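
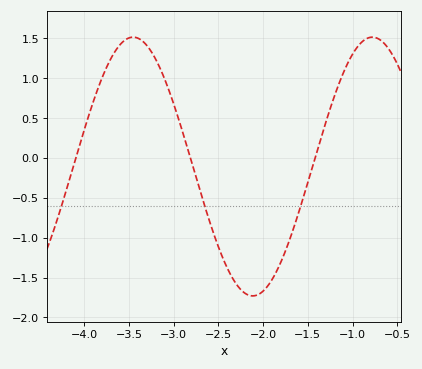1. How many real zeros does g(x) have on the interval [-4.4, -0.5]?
3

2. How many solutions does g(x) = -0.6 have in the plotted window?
3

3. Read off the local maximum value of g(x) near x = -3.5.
1.51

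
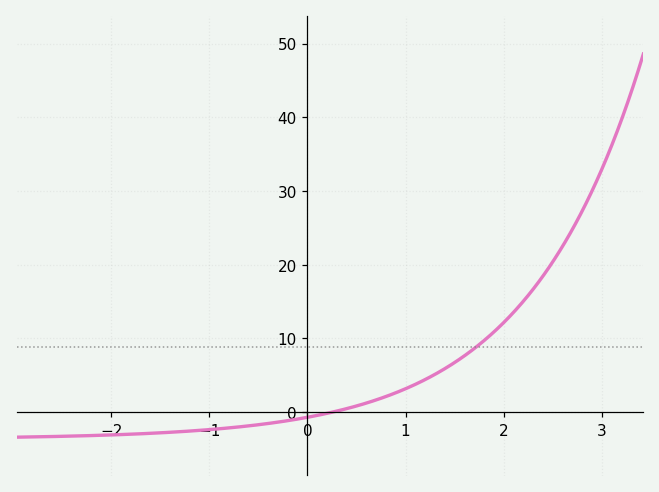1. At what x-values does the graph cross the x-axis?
0.251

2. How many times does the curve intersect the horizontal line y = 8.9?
1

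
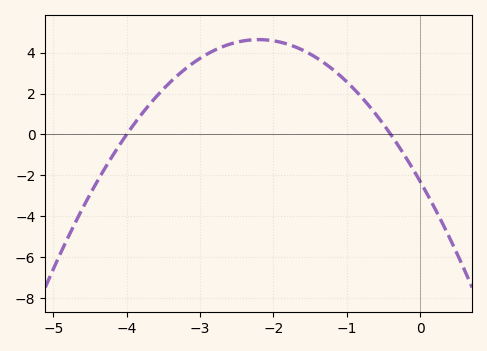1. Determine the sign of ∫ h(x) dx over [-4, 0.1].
positive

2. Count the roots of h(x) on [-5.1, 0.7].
2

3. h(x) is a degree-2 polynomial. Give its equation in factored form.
y = -1.43(x + 4)(x + 0.4)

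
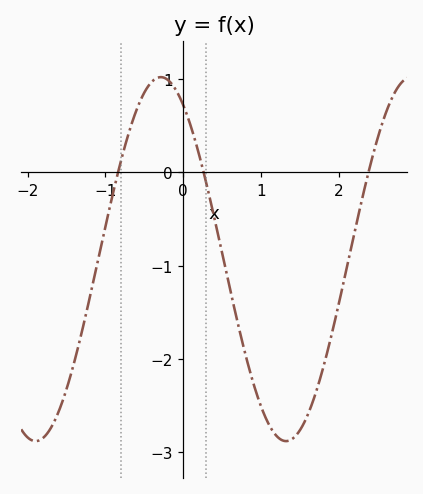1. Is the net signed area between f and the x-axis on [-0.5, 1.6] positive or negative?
negative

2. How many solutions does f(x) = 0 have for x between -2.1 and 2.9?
3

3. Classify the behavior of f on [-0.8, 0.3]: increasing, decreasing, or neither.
neither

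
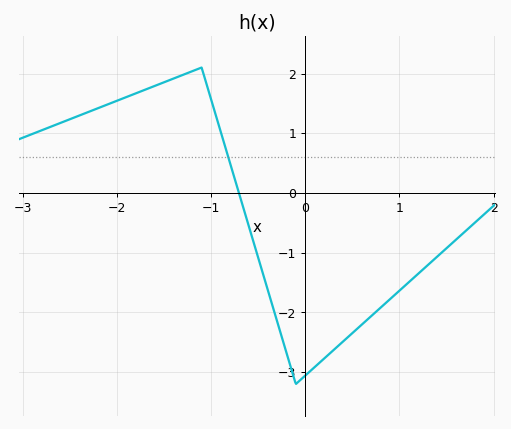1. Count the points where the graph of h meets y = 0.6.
1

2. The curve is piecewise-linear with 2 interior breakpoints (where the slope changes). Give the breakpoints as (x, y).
(-1.1, 2.1); (-0.1, -3.2)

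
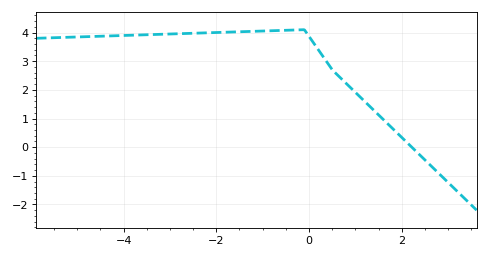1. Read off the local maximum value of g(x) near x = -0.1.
4.1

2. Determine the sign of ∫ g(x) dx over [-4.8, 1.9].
positive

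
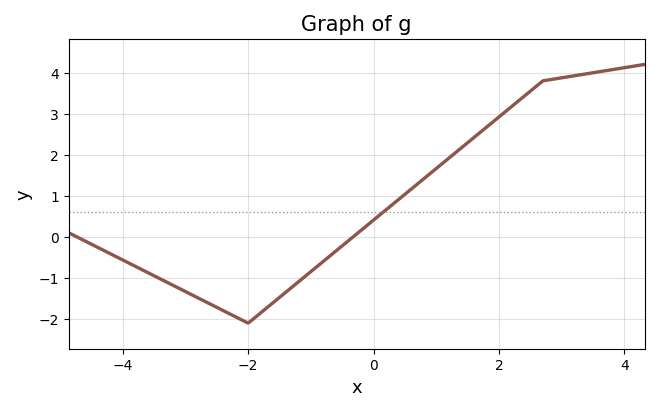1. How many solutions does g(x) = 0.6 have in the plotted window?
1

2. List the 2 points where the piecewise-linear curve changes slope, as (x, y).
(-2, -2.1); (2.7, 3.8)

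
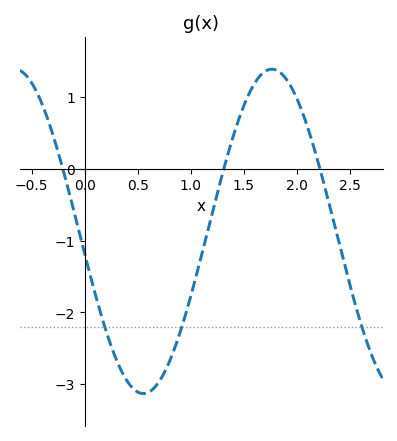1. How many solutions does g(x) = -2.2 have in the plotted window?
3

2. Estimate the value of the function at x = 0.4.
-3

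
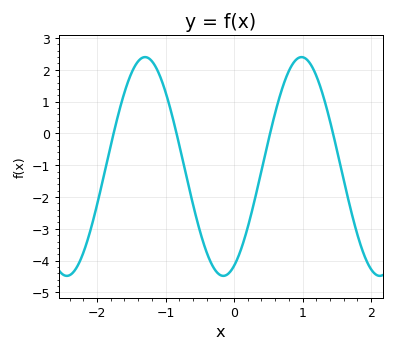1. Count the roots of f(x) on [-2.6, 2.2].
4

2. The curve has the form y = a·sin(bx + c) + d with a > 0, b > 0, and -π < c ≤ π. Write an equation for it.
y = 3.44sin(2.8x - 1.1) - 1.04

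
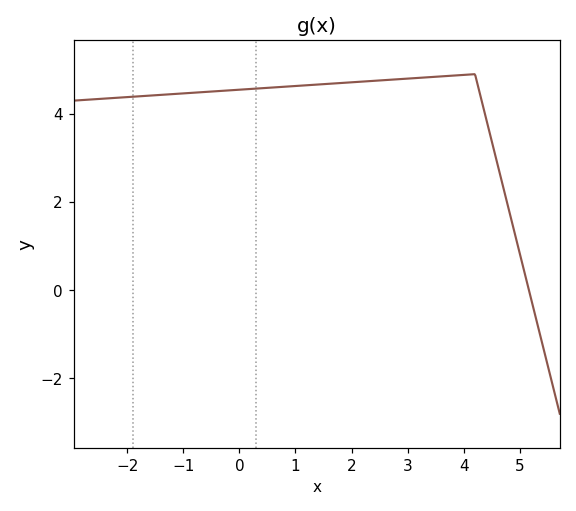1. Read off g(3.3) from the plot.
4.82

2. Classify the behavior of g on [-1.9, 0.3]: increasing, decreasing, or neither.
increasing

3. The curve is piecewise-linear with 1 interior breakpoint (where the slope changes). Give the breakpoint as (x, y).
(4.2, 4.9)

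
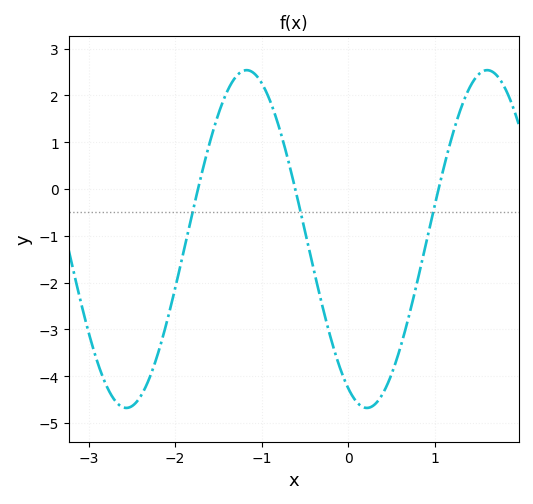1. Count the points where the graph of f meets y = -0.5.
3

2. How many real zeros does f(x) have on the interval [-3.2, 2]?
3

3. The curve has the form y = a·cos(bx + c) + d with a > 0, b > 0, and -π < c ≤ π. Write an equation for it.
y = 3.61cos(2.3x + 2.7) - 1.07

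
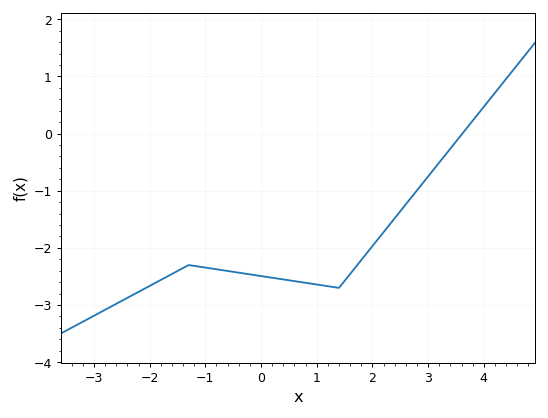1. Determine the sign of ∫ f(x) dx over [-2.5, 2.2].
negative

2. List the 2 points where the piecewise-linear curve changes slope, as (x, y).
(-1.3, -2.3); (1.4, -2.7)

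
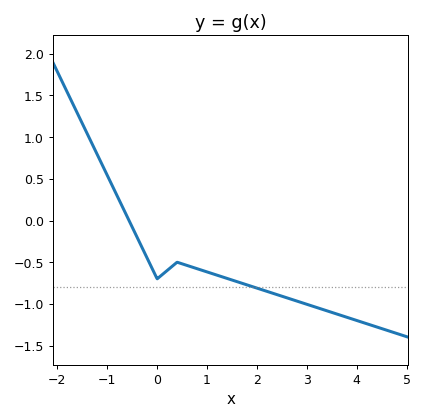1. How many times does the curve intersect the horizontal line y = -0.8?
1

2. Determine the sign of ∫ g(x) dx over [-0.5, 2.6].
negative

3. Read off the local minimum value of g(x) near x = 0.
-0.7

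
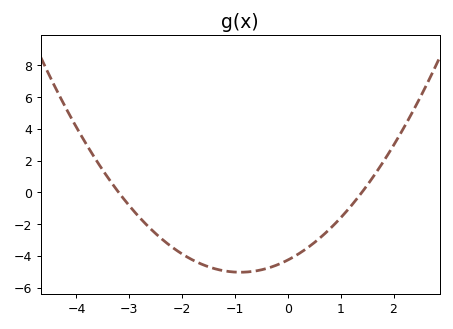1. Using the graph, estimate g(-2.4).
-2.8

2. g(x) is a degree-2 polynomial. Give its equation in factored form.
y = 0.95(x + 3.2)(x - 1.4)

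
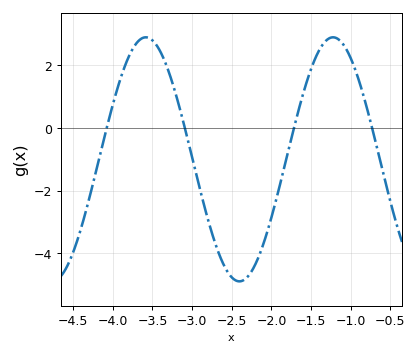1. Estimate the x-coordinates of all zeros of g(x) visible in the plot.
-4.08, -3.09, -1.72, -0.73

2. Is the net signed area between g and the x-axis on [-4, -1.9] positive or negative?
negative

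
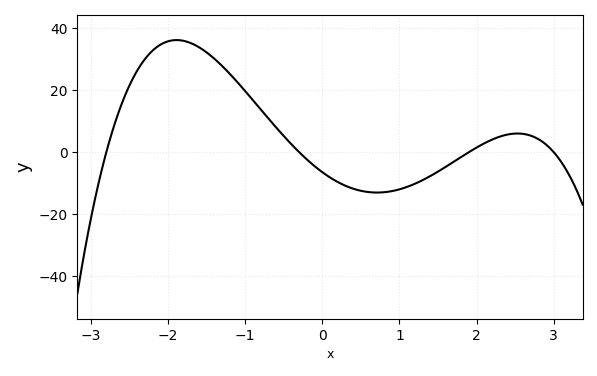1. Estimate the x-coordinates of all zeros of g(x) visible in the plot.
-2.8, -0.3, 1.9, 3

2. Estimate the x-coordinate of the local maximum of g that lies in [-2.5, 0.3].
-1.9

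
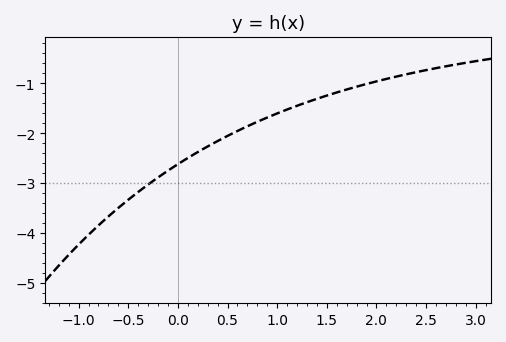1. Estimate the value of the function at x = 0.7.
-1.86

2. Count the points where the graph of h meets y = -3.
1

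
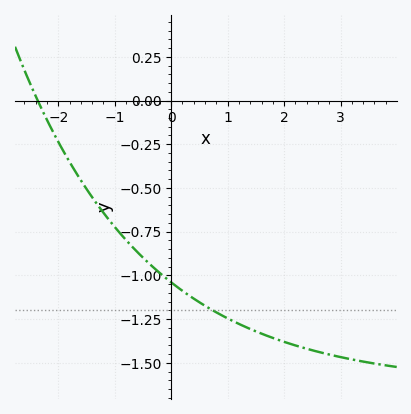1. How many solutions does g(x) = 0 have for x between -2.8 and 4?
1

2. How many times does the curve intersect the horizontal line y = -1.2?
1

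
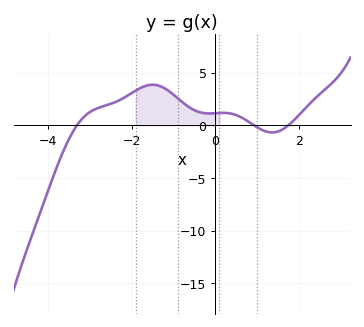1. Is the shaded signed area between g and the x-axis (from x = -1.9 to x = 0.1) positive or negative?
positive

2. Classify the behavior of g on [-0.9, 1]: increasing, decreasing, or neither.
neither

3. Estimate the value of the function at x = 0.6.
1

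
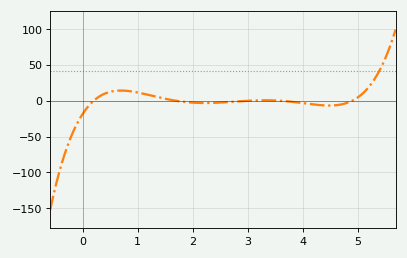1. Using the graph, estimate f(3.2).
0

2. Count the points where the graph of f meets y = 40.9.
1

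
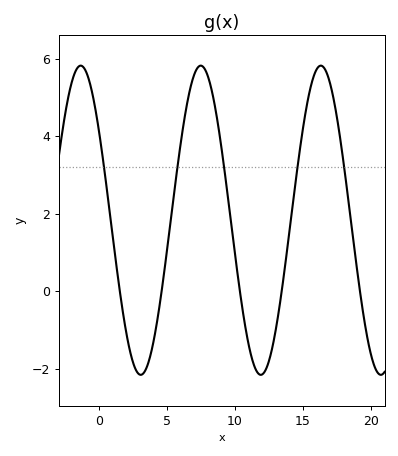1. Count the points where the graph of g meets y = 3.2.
5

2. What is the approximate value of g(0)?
4.09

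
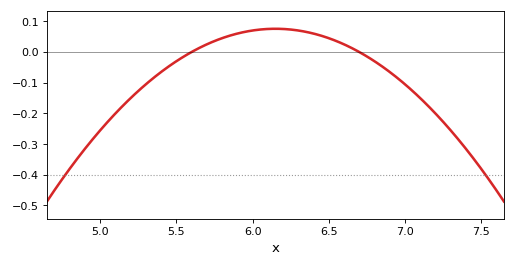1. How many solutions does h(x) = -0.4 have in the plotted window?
2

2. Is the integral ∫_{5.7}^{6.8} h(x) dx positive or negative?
positive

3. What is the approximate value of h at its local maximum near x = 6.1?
0.076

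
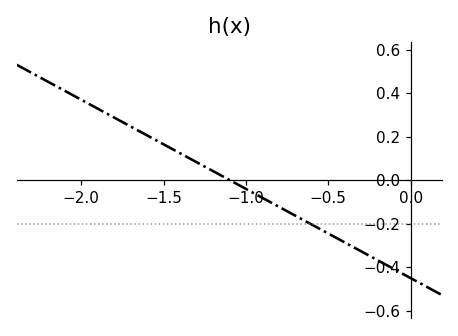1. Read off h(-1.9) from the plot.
0.32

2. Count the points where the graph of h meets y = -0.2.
1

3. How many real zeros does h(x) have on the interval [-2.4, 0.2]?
1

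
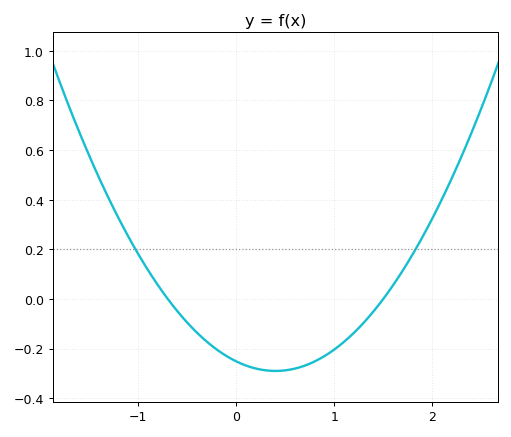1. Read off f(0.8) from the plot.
-0.252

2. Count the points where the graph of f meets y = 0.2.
2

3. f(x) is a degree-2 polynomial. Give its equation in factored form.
y = 0.24(x + 0.7)(x - 1.5)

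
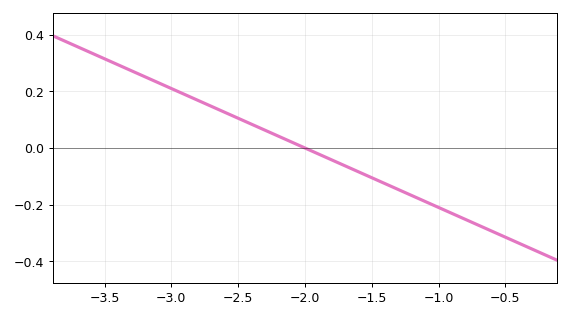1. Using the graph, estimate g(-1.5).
-0.1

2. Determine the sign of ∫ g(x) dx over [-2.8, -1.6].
positive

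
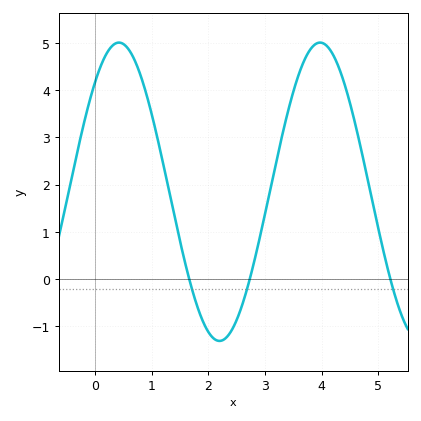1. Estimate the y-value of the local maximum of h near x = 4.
5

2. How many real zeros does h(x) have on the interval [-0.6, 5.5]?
3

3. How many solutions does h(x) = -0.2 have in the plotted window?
3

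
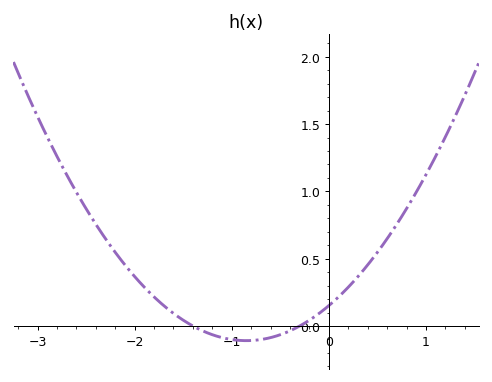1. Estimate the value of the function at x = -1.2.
-0.065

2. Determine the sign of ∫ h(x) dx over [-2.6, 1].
positive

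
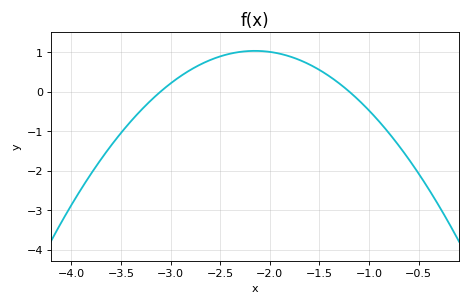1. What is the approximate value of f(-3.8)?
-2.07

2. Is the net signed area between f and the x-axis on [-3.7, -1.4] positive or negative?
positive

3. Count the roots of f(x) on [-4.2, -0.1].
2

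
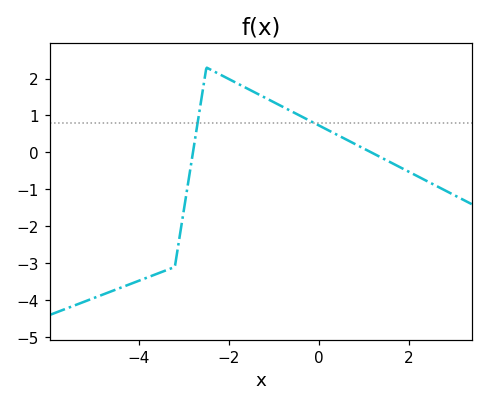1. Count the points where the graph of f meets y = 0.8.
2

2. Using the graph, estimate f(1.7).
-0.338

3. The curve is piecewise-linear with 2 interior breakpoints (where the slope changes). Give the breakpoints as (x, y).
(-3.2, -3.1); (-2.5, 2.3)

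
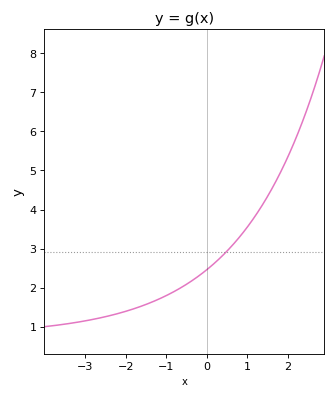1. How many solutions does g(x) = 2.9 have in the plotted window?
1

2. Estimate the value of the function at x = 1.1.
3.7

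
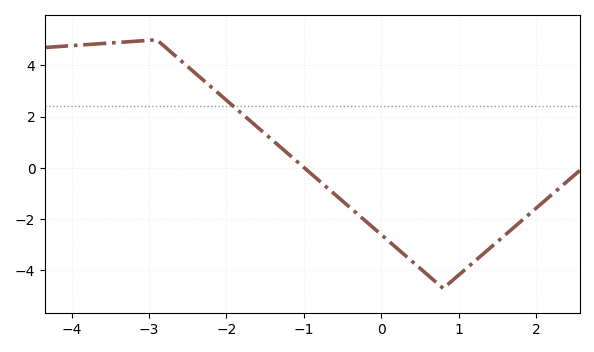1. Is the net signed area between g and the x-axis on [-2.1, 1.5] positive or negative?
negative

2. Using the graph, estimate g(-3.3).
4.92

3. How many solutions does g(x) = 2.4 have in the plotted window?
1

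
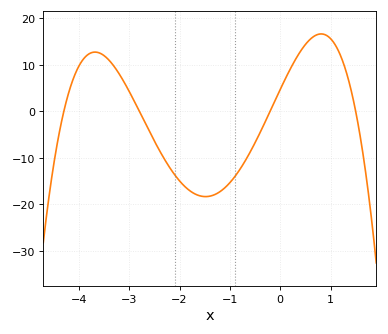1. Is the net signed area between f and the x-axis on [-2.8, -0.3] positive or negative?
negative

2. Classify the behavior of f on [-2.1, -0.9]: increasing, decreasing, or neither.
neither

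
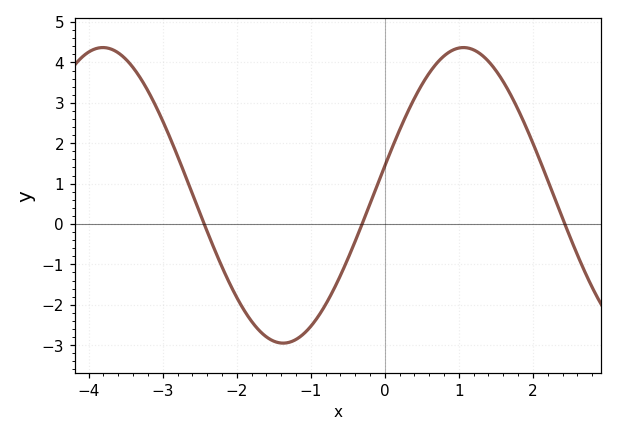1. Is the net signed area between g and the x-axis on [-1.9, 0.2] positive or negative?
negative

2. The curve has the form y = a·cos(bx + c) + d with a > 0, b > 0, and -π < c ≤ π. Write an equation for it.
y = 3.66cos(1.3x - 1.4) + 0.71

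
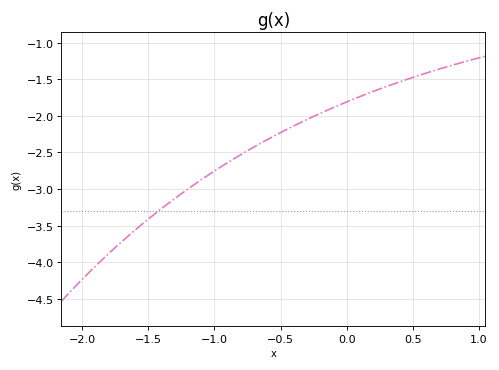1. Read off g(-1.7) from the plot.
-3.7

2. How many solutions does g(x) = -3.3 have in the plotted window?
1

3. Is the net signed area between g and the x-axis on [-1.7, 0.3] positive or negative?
negative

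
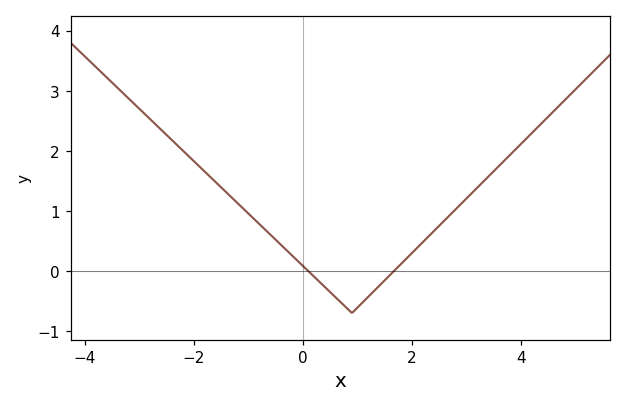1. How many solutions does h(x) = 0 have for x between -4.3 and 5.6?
2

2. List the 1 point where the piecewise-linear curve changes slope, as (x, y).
(0.9, -0.7)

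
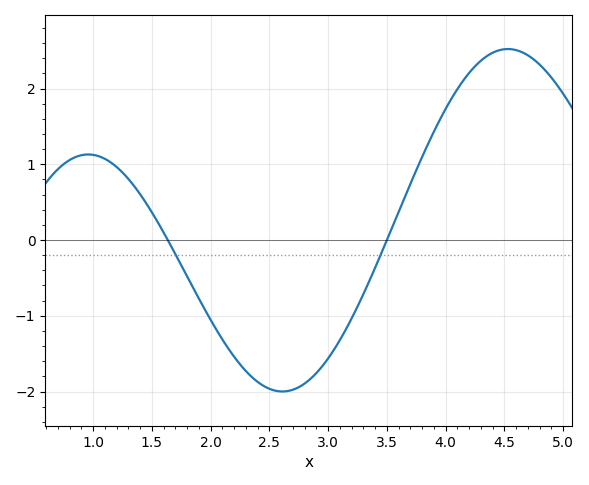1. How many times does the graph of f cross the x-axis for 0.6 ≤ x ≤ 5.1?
2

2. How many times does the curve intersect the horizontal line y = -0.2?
2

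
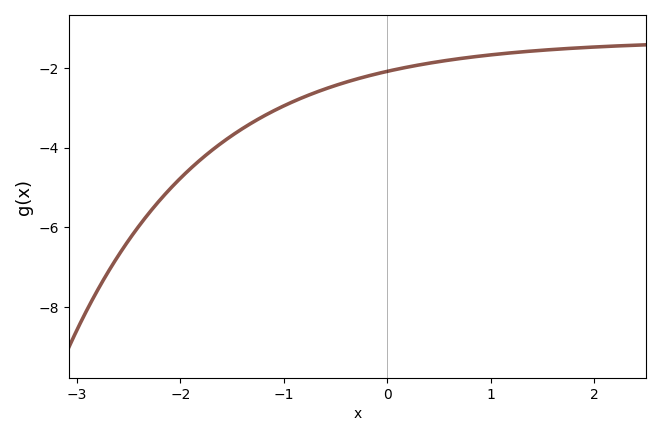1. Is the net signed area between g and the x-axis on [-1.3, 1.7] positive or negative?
negative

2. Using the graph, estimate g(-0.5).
-2.44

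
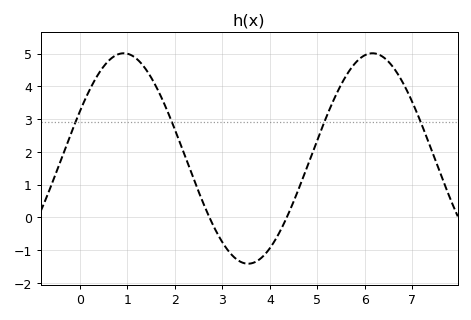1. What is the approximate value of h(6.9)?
3.83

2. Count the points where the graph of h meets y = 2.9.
4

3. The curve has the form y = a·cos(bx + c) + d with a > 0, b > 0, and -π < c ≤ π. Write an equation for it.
y = 3.21cos(1.2x - 1.11) + 1.8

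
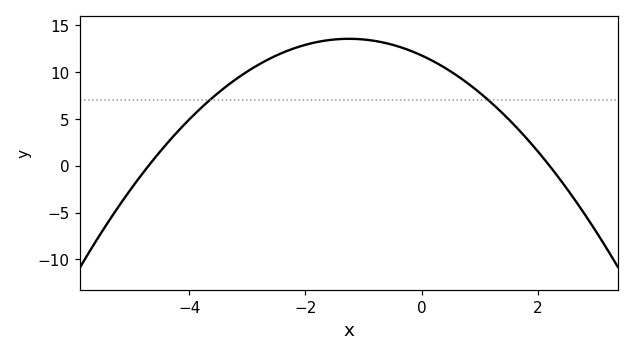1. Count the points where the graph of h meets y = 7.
2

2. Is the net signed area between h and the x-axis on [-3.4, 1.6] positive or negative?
positive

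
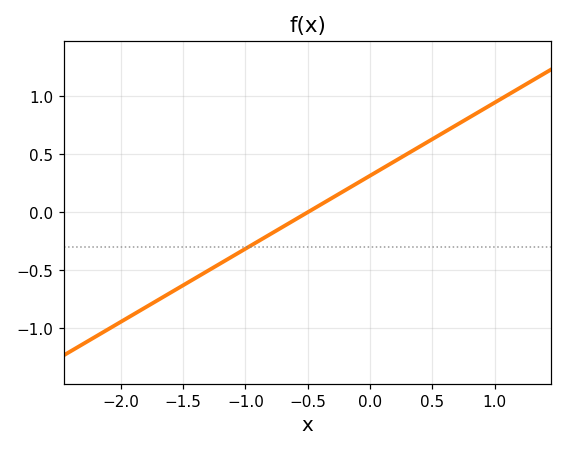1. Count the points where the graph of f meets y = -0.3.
1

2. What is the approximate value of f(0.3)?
0.5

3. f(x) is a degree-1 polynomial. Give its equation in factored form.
y = 0.63(x + 0.5)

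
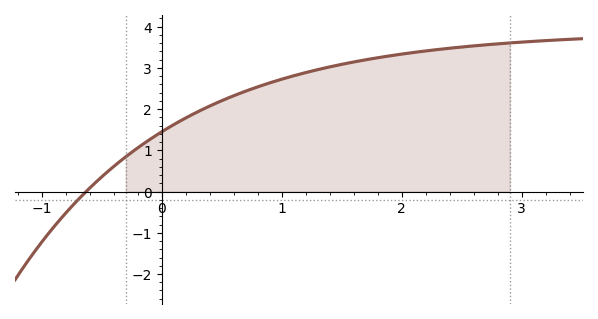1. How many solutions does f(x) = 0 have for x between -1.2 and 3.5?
1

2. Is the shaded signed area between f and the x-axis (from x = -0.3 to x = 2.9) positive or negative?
positive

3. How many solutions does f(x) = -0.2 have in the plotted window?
1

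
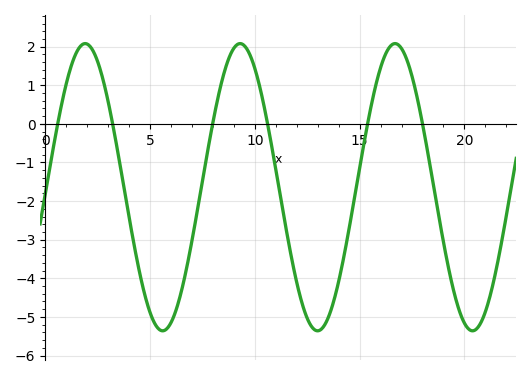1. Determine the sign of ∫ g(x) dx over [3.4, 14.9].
negative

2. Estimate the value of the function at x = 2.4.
1.8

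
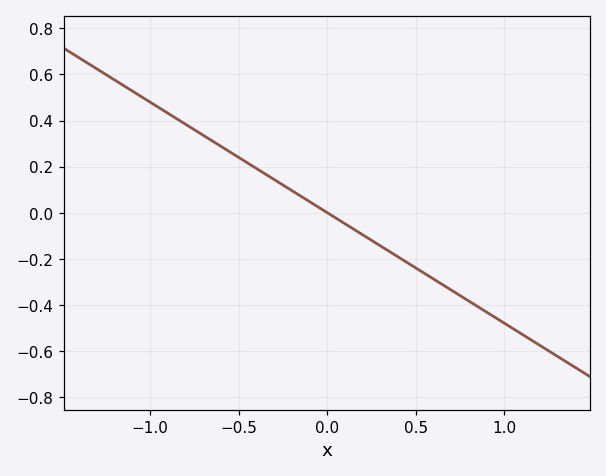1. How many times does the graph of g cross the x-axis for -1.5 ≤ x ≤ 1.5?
1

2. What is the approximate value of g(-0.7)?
0.34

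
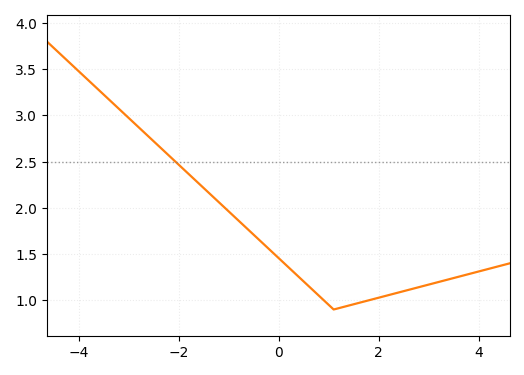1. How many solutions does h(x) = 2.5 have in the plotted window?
1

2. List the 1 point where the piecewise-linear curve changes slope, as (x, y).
(1.1, 0.9)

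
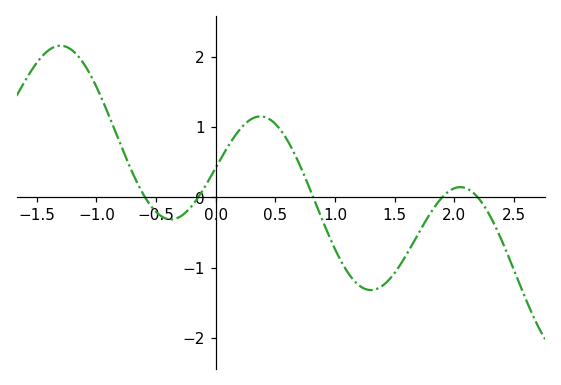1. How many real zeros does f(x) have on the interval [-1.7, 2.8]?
5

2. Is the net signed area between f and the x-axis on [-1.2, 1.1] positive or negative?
positive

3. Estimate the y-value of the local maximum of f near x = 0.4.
1.15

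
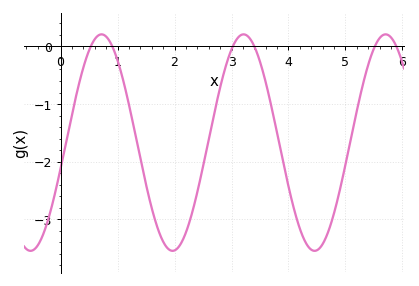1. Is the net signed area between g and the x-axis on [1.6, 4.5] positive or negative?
negative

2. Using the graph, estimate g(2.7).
-1.15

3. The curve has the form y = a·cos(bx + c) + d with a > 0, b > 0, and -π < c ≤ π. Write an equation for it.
y = 1.88cos(2.52x - 1.81) - 1.67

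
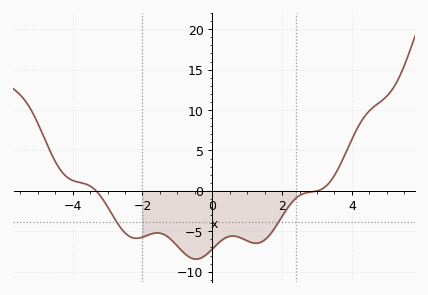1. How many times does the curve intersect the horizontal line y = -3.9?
2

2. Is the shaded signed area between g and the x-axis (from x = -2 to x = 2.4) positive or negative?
negative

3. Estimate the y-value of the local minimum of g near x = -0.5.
-8.45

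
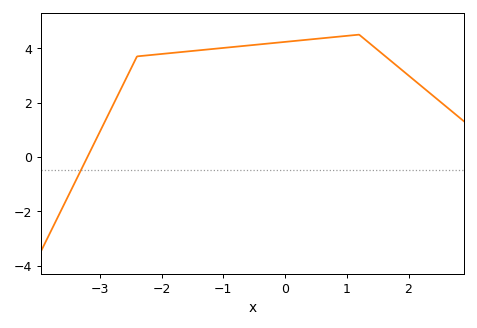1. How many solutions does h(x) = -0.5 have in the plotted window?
1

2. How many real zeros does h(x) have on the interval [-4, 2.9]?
1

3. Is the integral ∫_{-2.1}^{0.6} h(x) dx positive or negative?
positive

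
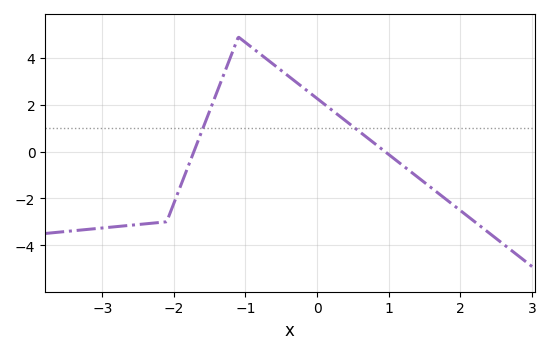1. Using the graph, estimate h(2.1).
-2.8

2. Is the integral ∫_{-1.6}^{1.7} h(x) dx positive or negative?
positive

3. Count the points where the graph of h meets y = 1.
2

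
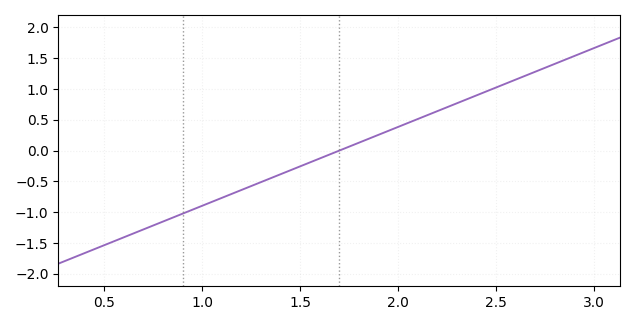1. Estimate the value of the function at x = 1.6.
-0.15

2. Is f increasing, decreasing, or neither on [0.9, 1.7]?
increasing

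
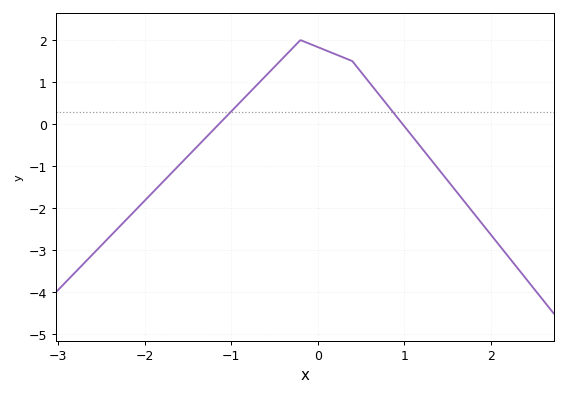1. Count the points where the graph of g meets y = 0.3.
2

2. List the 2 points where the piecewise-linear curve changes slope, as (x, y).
(-0.2, 2); (0.4, 1.5)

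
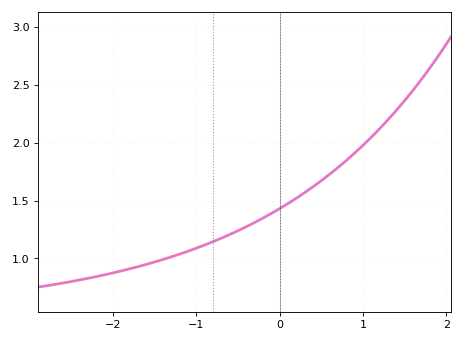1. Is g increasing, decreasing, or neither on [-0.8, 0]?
increasing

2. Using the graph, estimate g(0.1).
1.45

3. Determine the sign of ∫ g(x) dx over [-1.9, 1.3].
positive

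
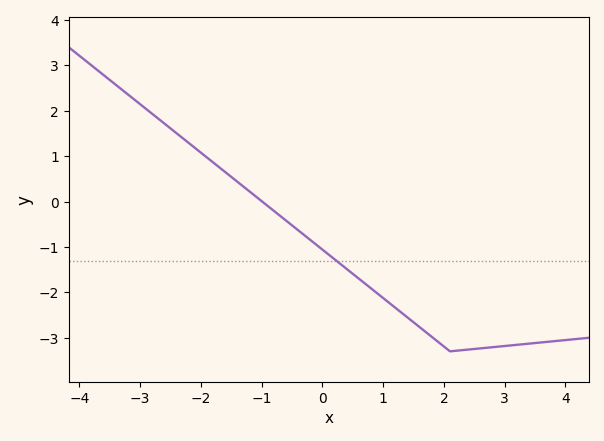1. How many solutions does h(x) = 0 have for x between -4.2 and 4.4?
1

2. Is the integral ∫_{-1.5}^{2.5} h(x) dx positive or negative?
negative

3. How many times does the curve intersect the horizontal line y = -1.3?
1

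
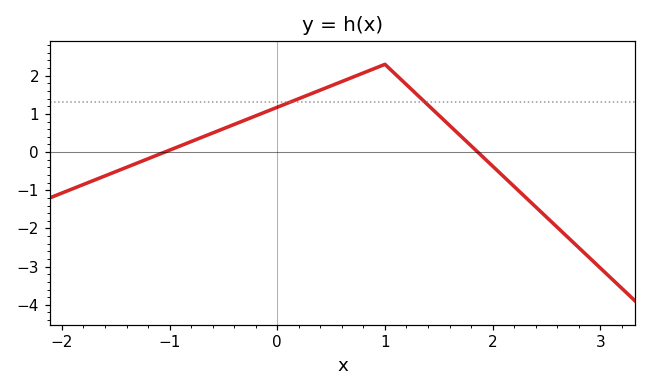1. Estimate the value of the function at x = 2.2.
-0.9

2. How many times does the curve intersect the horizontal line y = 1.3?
2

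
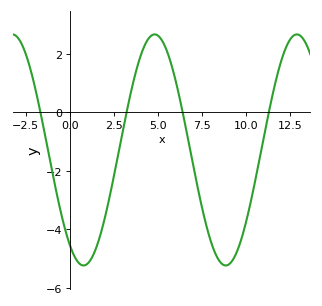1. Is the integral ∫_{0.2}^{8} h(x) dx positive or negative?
negative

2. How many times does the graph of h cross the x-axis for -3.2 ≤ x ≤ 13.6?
4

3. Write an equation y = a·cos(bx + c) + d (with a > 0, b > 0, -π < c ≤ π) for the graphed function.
y = 3.95cos(0.78x + 2.53) - 1.28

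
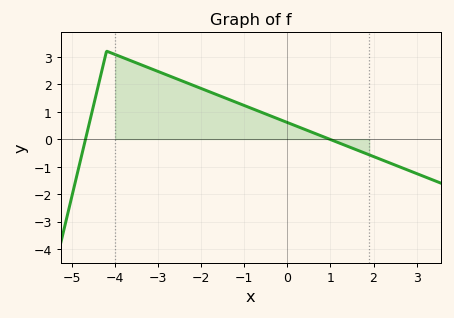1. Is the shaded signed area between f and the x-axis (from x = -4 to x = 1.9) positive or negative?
positive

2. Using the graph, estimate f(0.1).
0.5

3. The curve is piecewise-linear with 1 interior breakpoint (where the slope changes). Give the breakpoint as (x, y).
(-4.2, 3.2)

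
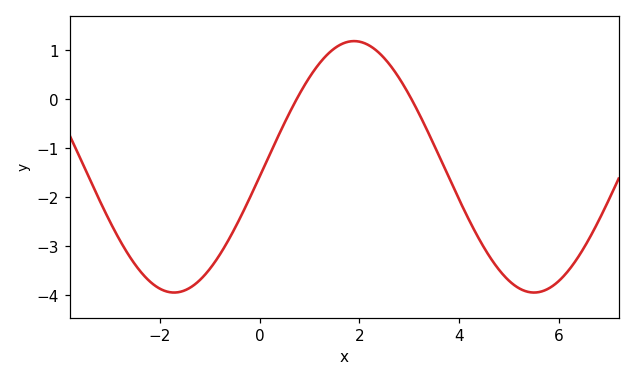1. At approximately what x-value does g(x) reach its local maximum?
1.8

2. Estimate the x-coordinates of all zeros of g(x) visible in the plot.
0.8, 3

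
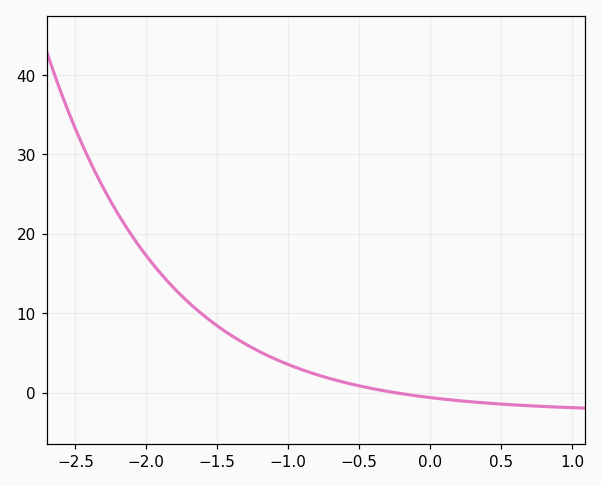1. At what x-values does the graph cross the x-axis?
-0.25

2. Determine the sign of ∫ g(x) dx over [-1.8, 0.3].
positive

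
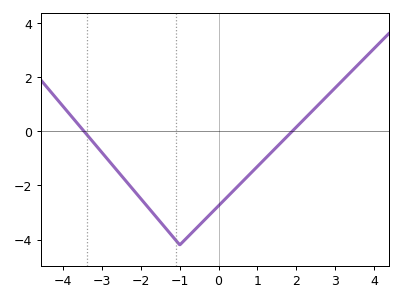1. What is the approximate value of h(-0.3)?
-3.19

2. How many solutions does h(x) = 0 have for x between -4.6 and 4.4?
2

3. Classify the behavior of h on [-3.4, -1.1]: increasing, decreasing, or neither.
decreasing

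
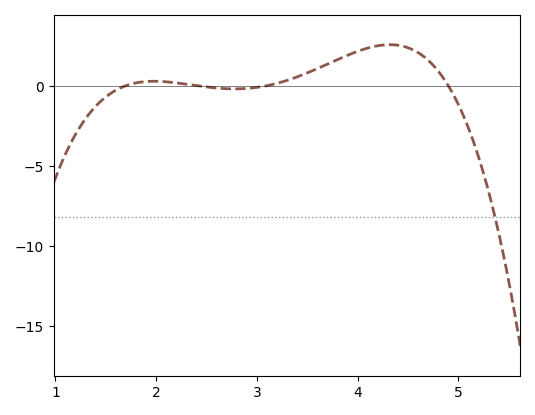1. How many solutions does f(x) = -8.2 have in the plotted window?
1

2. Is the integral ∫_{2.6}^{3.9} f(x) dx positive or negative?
positive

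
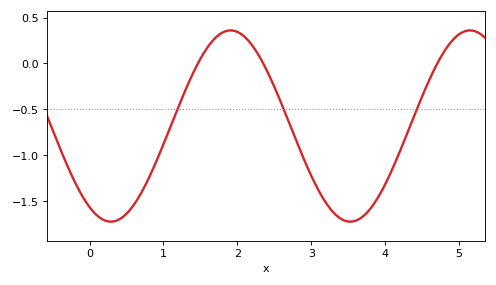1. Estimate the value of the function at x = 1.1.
-0.7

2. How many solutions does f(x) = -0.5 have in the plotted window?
3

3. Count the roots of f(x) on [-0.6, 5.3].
3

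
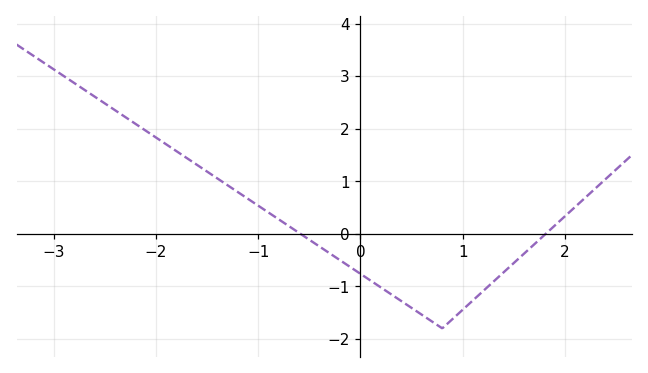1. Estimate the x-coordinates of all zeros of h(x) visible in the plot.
-0.588, 1.81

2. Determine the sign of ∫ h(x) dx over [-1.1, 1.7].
negative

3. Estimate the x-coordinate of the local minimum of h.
0.798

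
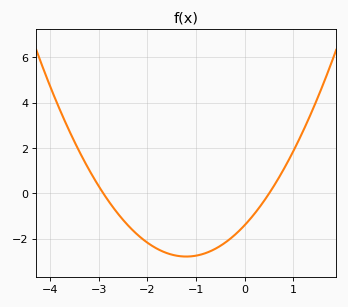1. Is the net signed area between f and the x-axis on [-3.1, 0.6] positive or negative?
negative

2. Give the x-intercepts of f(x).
-2.9, 0.5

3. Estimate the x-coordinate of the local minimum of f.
-1.2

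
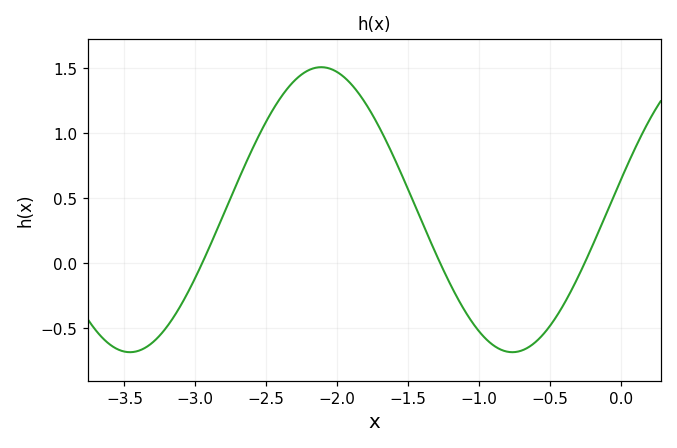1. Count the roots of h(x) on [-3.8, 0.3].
3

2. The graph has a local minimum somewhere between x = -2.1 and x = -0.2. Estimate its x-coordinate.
-0.765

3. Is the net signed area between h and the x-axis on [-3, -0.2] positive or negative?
positive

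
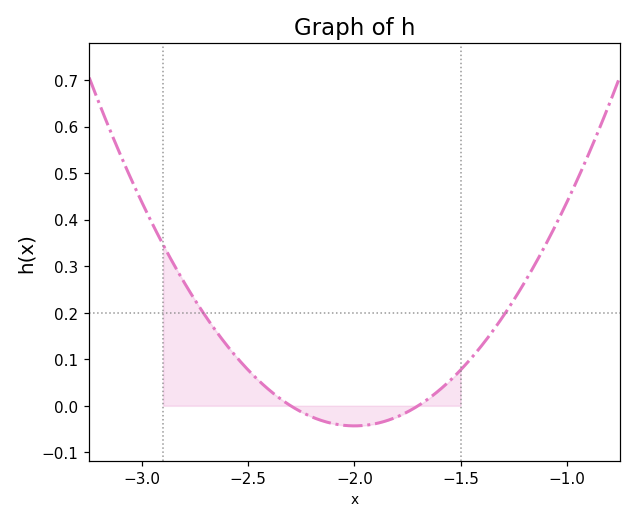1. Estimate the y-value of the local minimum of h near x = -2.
-0.04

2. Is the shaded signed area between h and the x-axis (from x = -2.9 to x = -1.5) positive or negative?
positive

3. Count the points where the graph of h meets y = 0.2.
2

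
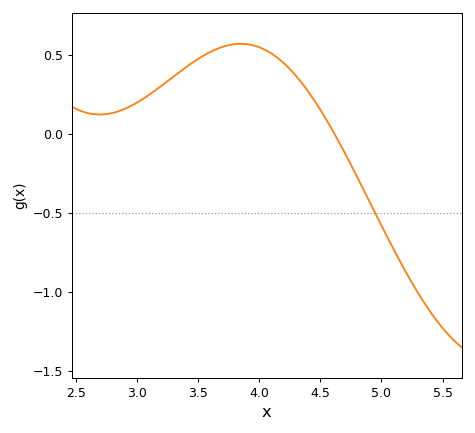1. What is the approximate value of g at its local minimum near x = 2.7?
0.125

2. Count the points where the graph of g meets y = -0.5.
1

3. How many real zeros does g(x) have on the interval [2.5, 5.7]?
1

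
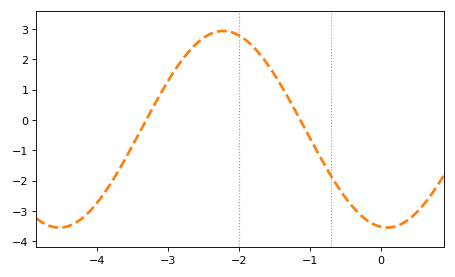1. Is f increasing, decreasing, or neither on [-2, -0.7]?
decreasing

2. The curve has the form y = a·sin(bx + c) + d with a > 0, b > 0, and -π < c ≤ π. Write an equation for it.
y = 3.24sin(1.4x - 1.7) - 0.31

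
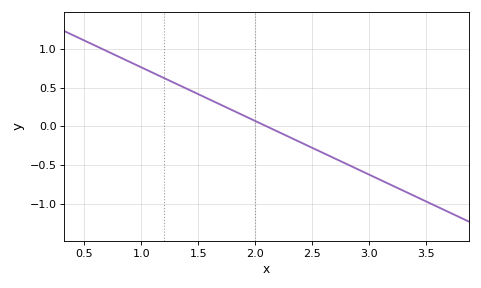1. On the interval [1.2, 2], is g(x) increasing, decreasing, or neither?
decreasing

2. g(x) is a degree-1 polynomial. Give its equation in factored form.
y = -0.69(x - 2.1)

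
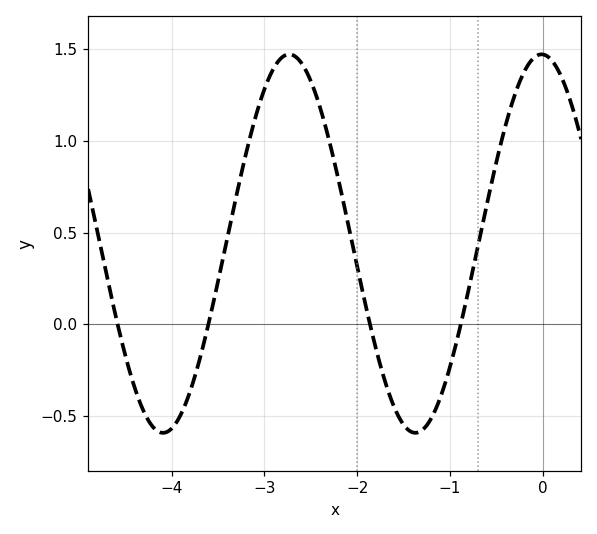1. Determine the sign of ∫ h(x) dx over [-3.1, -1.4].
positive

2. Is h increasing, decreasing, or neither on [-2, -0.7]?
neither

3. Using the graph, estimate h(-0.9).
-0.033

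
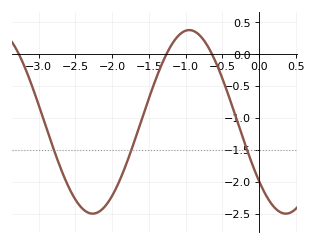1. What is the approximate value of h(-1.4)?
-0.373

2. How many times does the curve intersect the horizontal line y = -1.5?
3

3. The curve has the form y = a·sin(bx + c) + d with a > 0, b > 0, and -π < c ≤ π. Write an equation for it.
y = 1.44sin(2.39x - 2.44) - 1.06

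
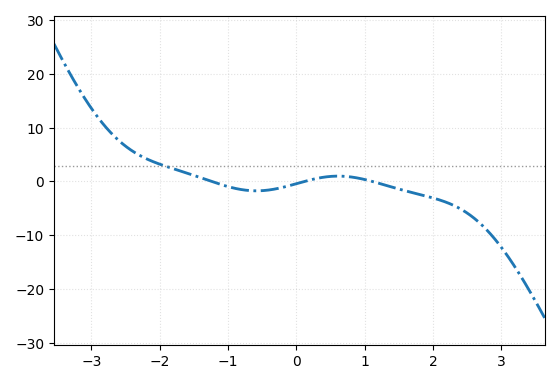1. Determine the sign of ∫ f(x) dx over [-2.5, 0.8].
positive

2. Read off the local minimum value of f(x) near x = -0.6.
-2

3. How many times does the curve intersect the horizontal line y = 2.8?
1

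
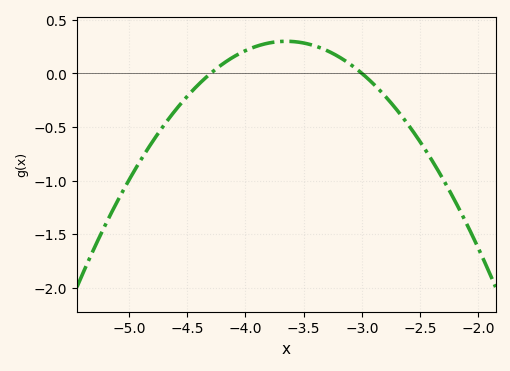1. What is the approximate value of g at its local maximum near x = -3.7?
0.3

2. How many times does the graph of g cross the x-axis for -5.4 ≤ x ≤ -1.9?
2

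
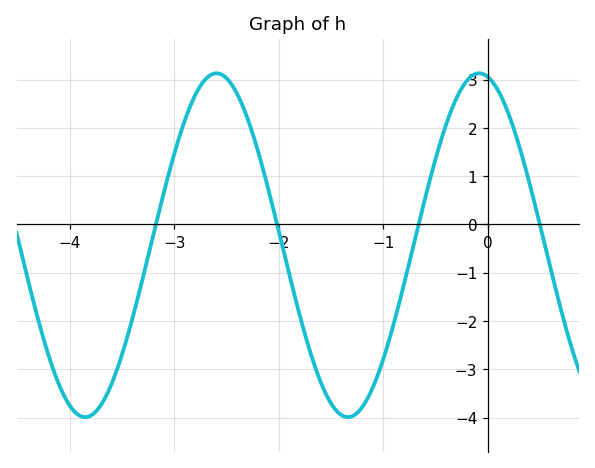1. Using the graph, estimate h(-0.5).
1.4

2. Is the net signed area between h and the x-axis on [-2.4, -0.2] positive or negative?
negative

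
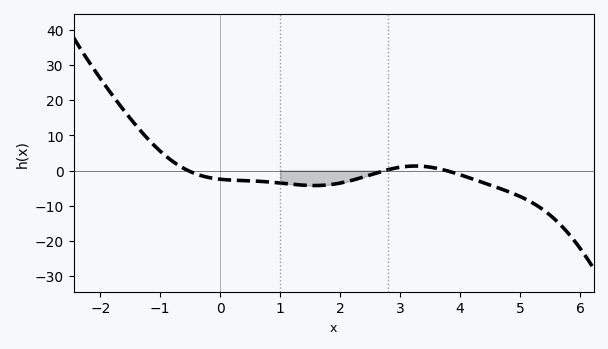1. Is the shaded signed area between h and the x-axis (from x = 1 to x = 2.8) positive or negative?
negative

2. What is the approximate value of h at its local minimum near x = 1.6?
-4.27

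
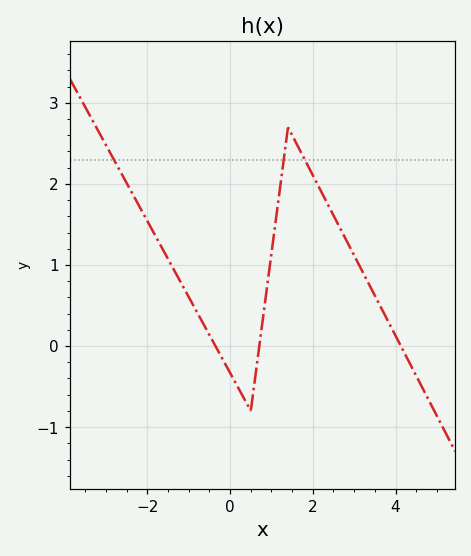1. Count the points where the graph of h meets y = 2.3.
3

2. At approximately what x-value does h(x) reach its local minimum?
0.497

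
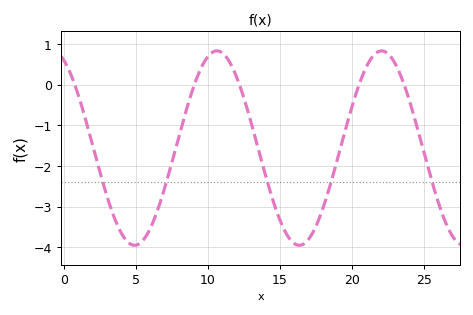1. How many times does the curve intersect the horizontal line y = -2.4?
5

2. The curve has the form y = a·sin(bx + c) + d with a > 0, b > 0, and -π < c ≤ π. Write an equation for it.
y = 2.39sin(0.55x + 2) - 1.56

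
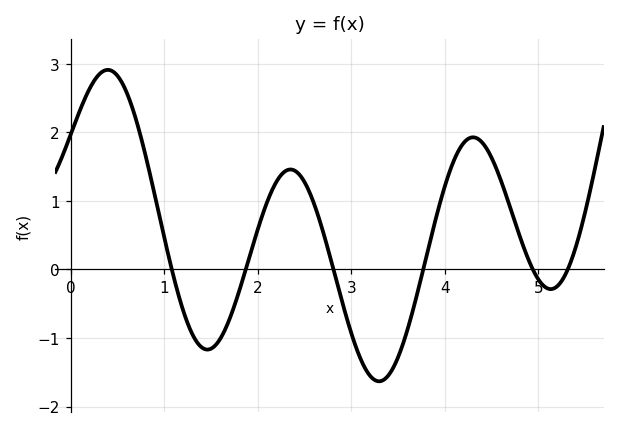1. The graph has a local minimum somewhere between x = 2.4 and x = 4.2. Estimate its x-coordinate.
3.3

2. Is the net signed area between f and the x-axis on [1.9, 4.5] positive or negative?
positive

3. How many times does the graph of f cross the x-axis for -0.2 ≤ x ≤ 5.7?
6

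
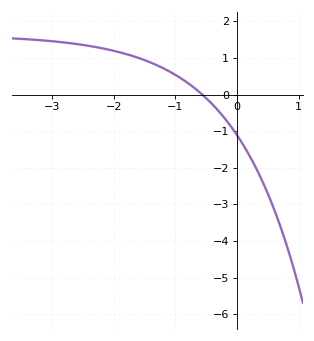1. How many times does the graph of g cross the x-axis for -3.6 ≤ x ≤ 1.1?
1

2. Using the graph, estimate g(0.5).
-2.7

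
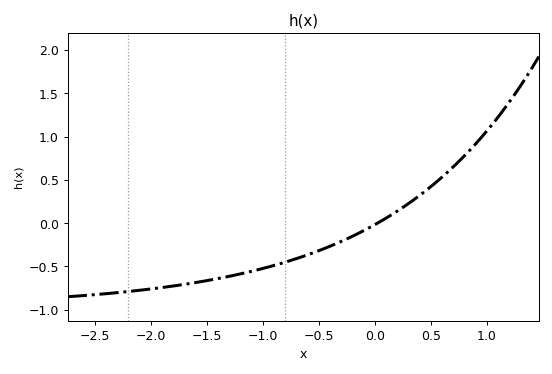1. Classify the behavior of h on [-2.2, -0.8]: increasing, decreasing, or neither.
increasing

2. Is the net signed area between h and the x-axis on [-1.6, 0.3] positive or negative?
negative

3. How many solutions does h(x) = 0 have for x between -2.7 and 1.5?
1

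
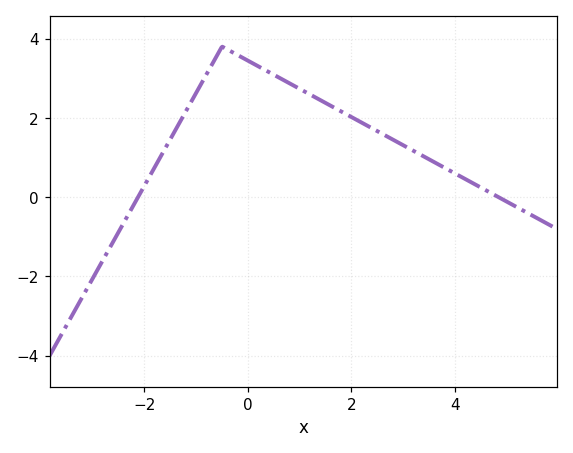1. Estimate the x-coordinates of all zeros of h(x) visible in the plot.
-2.12, 4.84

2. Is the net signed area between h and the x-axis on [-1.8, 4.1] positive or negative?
positive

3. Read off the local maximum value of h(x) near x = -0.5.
3.8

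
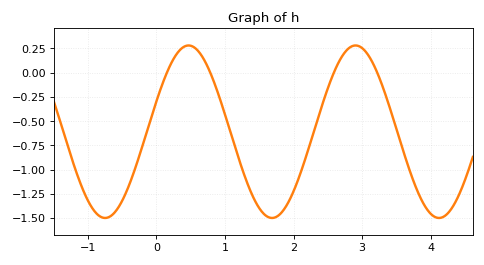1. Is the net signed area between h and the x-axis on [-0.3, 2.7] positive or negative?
negative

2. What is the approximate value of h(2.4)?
-0.374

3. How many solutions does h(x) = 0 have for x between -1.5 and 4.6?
4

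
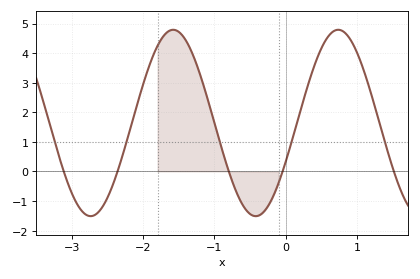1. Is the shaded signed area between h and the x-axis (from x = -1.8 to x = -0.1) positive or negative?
positive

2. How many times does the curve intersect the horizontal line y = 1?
5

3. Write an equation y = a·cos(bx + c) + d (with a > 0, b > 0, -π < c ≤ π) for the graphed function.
y = 3.15cos(2.71x - 2) + 1.64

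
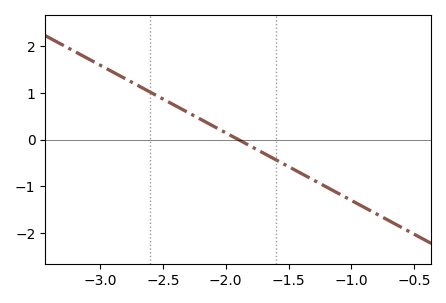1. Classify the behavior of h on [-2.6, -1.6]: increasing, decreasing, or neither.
decreasing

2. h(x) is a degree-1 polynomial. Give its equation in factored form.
y = -1.45(x + 1.9)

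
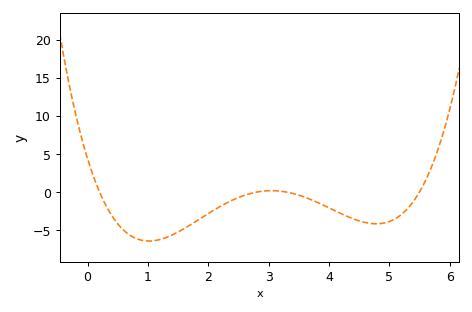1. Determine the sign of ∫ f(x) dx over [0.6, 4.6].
negative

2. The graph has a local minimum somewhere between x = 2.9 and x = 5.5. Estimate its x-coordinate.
4.78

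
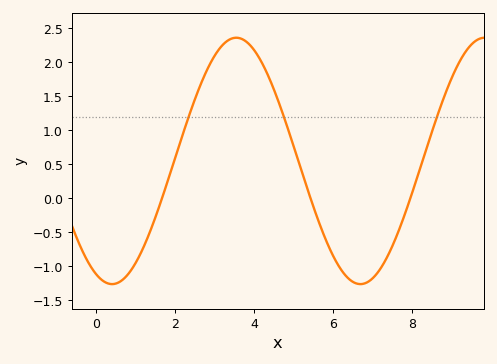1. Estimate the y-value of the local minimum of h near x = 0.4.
-1.26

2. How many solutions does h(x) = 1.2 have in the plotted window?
3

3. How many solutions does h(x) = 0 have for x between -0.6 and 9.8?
3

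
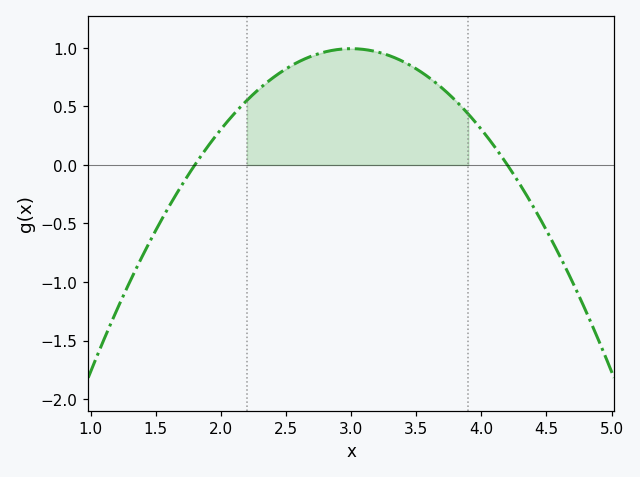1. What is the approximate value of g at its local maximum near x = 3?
1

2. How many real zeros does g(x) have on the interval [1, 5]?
2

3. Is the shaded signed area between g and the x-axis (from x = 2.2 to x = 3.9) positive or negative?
positive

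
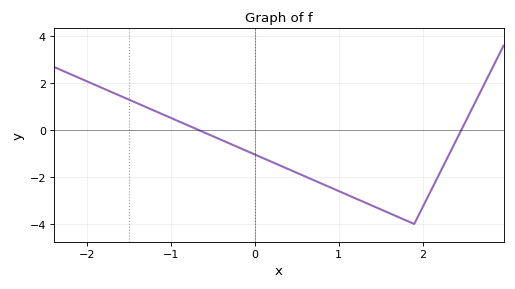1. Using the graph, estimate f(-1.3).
1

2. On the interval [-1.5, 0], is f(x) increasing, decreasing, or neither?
decreasing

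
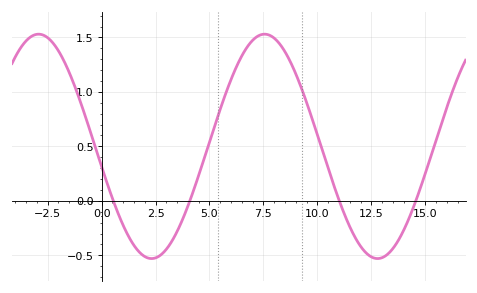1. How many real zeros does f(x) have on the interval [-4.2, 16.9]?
4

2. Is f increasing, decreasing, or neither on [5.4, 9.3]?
neither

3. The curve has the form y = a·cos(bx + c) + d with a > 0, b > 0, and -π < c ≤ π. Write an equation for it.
y = 1.03cos(0.6x + 1.75) + 0.5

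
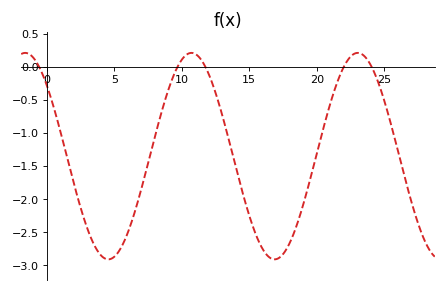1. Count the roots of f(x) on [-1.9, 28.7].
5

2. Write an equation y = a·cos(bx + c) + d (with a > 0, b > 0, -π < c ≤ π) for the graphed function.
y = 1.56cos(0.51x + 0.82) - 1.35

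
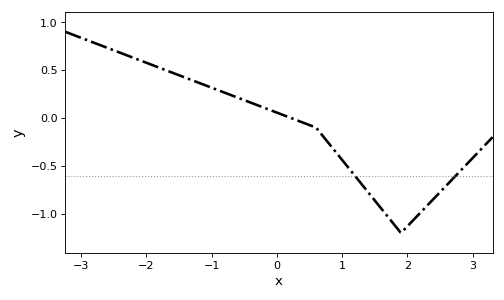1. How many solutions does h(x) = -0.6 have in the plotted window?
2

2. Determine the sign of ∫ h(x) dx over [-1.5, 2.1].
negative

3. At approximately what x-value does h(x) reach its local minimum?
1.9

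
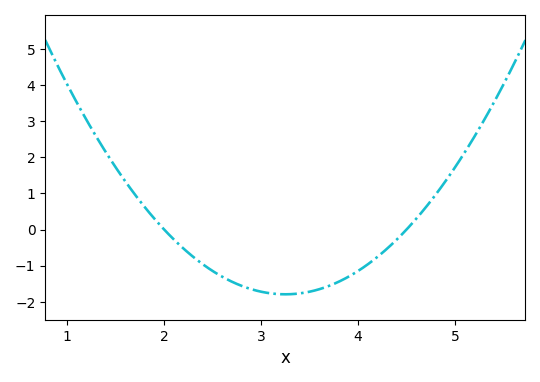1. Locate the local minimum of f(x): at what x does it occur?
3.25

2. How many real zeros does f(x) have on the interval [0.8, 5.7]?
2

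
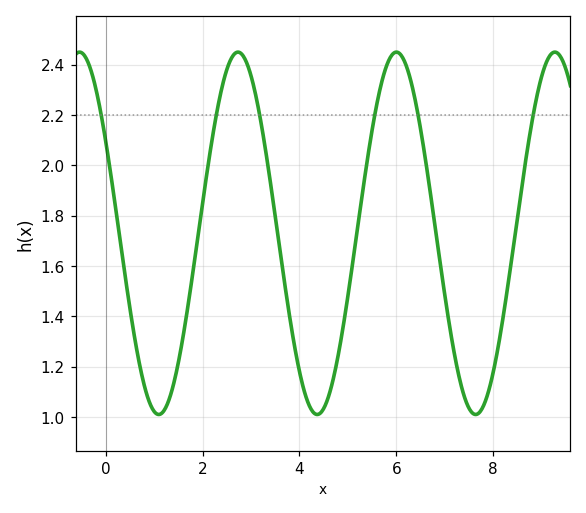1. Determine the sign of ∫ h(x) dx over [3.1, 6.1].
positive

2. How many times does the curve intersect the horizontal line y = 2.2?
6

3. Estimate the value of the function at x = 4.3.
1.02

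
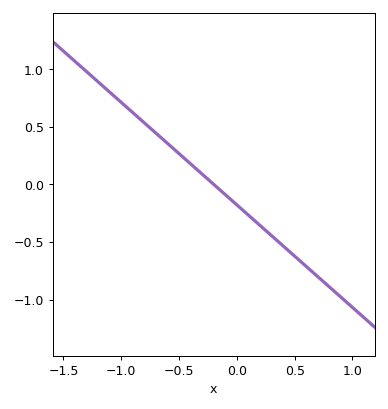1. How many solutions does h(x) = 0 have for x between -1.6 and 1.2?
1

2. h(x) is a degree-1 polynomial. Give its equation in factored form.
y = -0.89(x + 0.2)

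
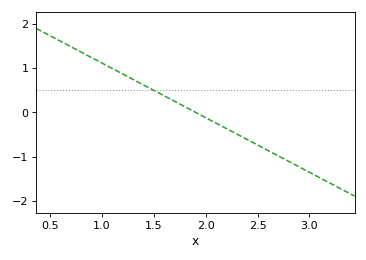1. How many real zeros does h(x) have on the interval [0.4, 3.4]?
1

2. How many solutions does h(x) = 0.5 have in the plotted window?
1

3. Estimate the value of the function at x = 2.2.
-0.369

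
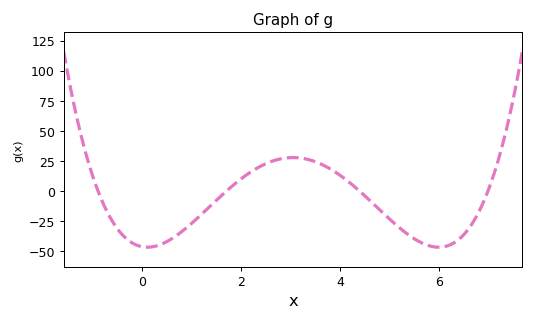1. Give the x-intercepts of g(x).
-0.9, 1.7, 4.4, 7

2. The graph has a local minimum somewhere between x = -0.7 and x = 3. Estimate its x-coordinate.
0.1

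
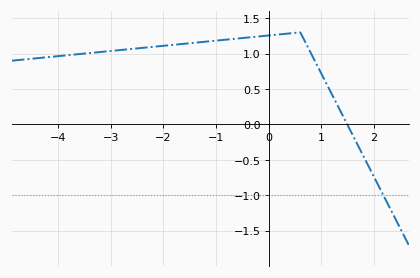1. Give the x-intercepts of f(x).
1.4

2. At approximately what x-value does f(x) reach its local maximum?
0.6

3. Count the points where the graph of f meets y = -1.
1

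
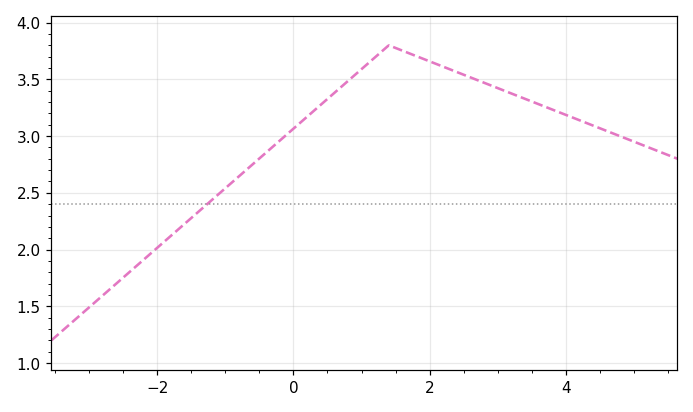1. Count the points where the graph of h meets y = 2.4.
1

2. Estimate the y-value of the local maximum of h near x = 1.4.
3.8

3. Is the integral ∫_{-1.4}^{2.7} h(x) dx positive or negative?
positive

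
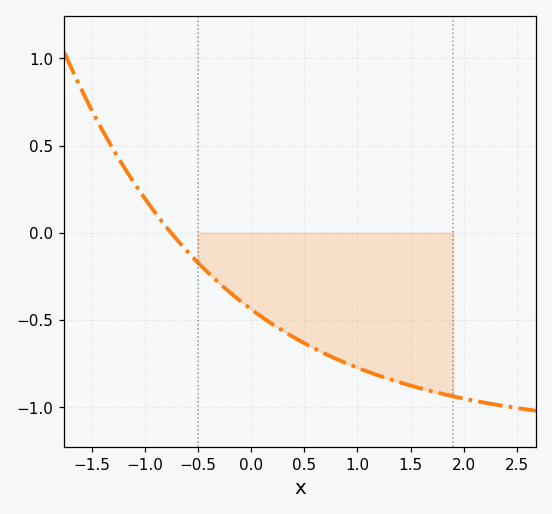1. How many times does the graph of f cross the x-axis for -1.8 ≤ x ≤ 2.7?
1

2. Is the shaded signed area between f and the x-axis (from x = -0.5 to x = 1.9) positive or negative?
negative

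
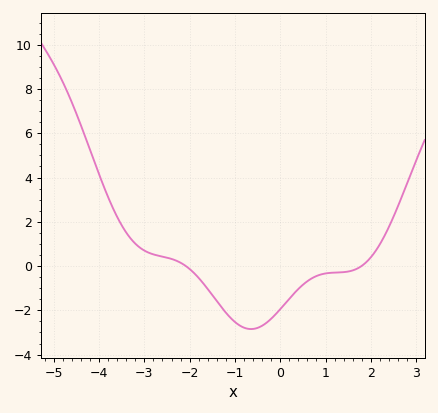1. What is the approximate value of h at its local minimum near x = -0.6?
-2.8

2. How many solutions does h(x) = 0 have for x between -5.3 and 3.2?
2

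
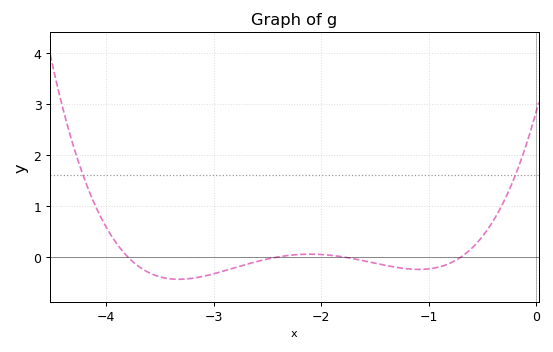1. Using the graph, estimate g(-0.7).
0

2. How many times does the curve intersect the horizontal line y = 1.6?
2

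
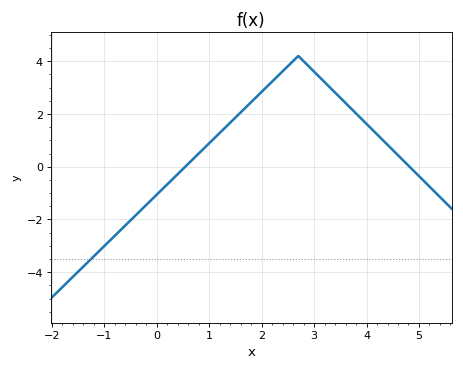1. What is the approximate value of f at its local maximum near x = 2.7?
4.2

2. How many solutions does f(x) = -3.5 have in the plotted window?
1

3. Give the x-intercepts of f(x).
0.546, 4.82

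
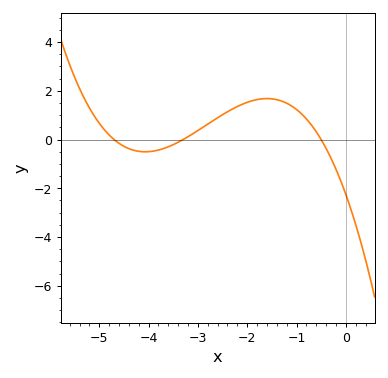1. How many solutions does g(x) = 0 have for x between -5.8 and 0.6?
3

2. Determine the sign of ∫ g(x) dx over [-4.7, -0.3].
positive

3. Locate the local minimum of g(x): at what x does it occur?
-4.1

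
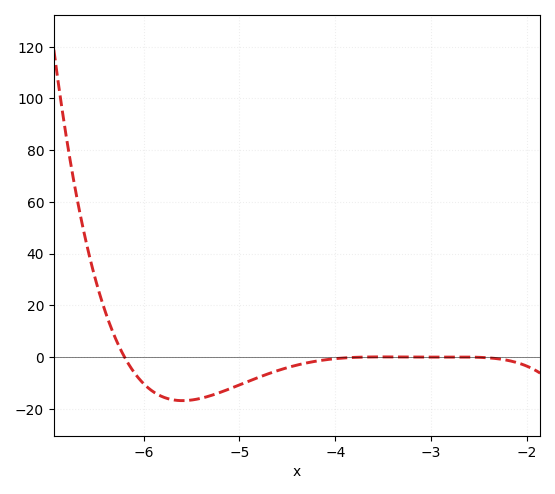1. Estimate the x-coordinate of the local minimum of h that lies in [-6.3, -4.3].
-5.6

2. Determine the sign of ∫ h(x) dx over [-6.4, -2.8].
negative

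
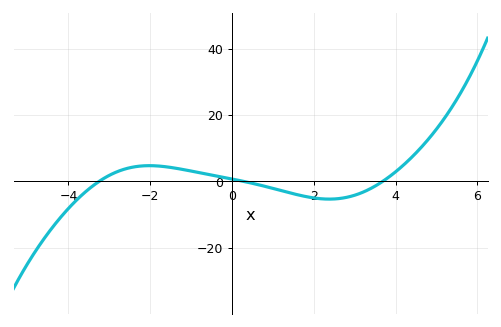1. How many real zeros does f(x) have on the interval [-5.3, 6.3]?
3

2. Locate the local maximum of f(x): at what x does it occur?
-2.02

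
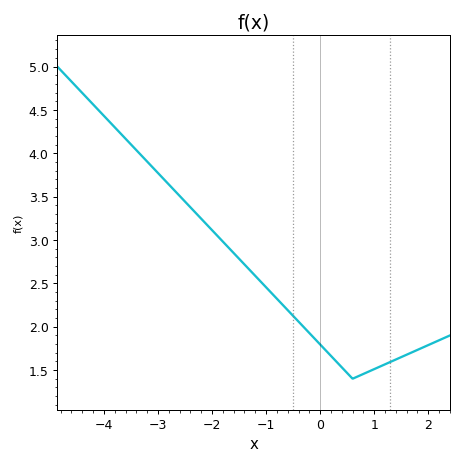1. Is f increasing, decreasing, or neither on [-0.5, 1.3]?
neither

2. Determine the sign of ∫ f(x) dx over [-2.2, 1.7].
positive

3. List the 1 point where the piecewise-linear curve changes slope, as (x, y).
(0.6, 1.4)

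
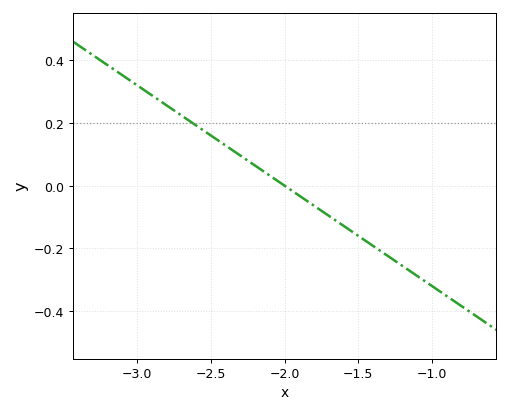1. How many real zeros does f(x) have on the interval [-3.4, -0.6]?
1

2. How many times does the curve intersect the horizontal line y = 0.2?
1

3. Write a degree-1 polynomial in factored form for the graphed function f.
y = -0.32(x + 2)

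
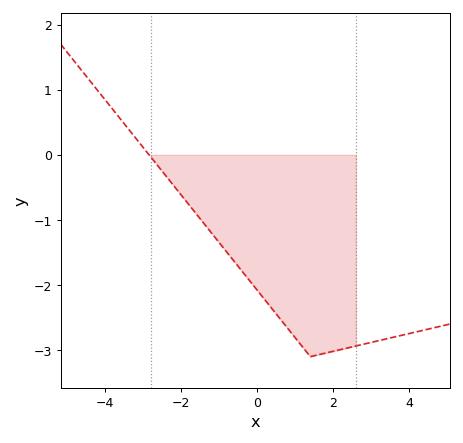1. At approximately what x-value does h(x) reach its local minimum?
1.4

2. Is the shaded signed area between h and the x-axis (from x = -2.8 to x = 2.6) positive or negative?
negative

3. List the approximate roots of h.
-2.84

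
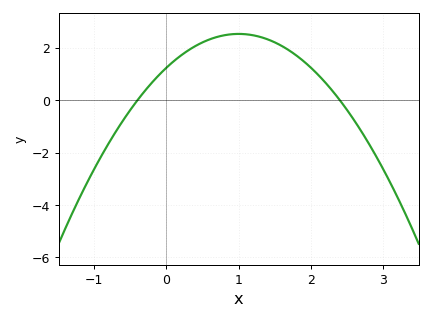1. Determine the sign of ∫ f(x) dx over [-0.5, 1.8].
positive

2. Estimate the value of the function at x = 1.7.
1.8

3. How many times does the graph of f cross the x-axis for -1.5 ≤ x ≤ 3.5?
2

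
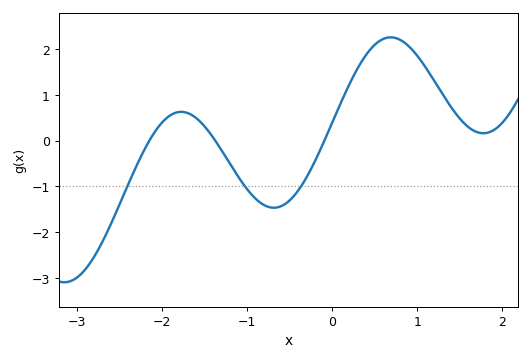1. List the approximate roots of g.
-2.2, -1.4, -0.1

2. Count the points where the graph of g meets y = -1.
3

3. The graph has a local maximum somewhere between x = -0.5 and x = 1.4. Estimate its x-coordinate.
0.7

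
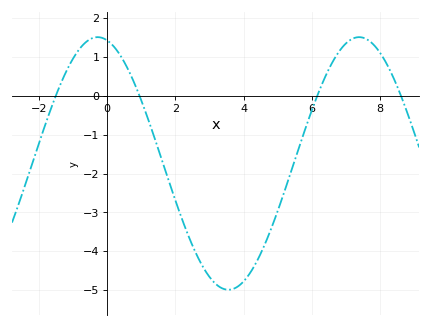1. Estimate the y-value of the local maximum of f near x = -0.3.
1.51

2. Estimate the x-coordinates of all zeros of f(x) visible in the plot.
-1.51, 0.946, 6.16, 8.61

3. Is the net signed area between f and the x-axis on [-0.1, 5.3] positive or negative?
negative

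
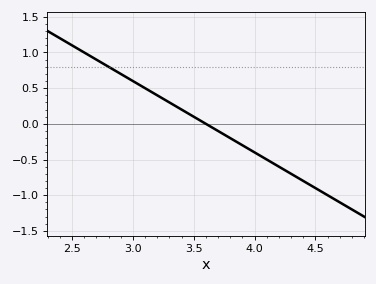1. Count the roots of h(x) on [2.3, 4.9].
1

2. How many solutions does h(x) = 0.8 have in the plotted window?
1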